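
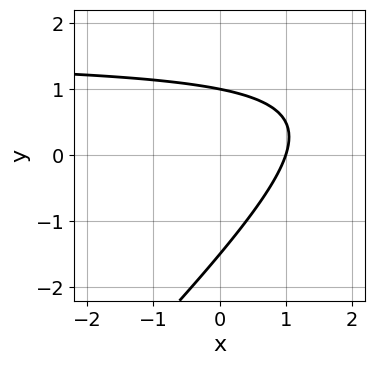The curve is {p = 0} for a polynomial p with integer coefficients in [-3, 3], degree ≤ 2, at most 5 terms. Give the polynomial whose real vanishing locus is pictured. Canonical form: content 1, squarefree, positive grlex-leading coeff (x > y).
(a) deg p = 2. The shape is more complex than any degree-1 curve.
(b) From the visible intercepts: it crosses the y-axis at the gridline y = 1; it meets the x-axis at x = 1 (among the integer gridlines).
(c) Assembling these constraints gives the stated polynomial.

2*x*y - 2*y^2 - 3*x - y + 3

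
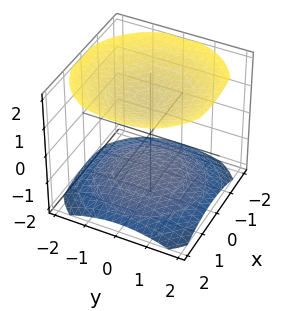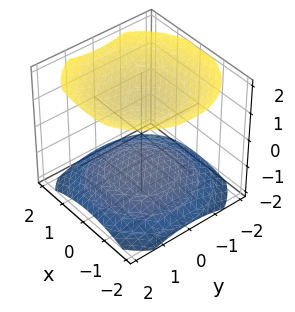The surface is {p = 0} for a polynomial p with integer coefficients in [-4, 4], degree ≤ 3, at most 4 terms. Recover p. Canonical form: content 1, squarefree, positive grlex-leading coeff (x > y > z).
I count 2 distinct pieces. Treating them together as one polynomial.
The degree is 2 — two separate bowl-shaped sheets opening away from each other; a quadric.
Symmetries: the z ↦ −z reflection is a symmetry, so z appears only in even powers; every cross-section ⟂ z is a circle, so x, y appear only via x² + y².
From the axis intercepts and sections: no y-intercept at any integer in the box; no x-intercept at any integer in the box.
Fitting integer coefficients to these (and the overall shape) gives p.

x^2 + y^2 - 2*z^2 + 3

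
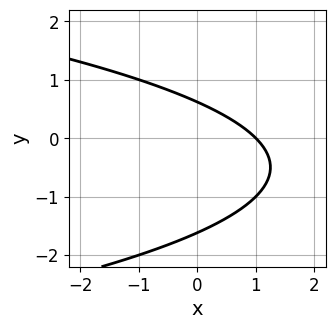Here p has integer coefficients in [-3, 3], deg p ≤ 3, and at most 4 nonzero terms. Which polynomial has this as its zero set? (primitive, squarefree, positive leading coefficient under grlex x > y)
y^2 + x + y - 1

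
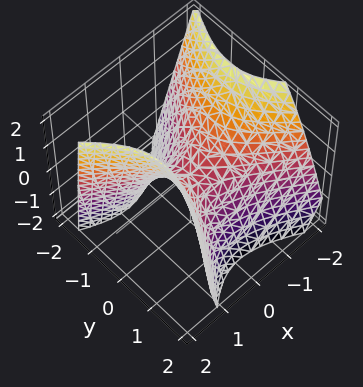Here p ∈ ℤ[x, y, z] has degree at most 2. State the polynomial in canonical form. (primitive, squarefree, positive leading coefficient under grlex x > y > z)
(a) Degree: the shape is more complex than any degree-1 surface, so deg p = 2.
(b) Reading off the gridlines: it crosses the x-axis at the gridline x = 0; one z-axis crossing is at z = 0; it crosses the y-axis at the gridline y = 0.
(c) Matching integer coefficients to the picture gives p.

3*x^2 + 2*x*y + x*z - 3*y^2 - 3*z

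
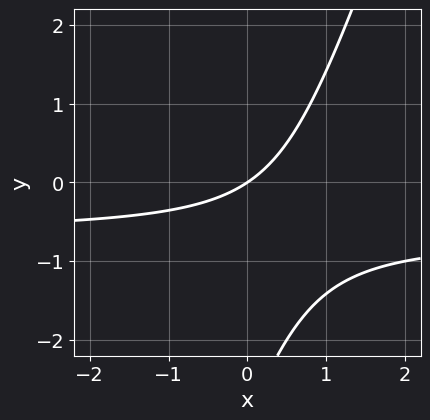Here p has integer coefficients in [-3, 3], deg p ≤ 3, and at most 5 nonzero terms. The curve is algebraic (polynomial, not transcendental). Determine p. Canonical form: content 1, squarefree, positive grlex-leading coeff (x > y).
3*x*y - y^2 + 2*x - 3*y

1. Degree: the shape is more complex than any degree-1 curve, so deg p = 2.
2. From the visible intercepts: one y-axis crossing is at y = 0; one x-axis crossing is at x = 0.
3. Putting this together gives p.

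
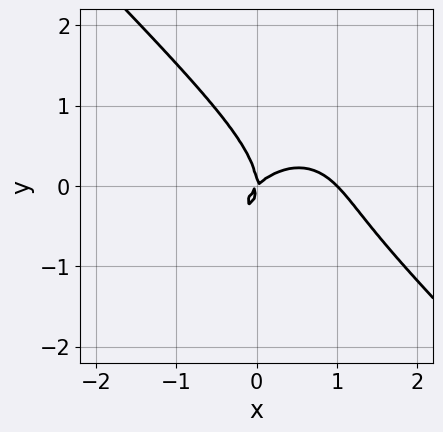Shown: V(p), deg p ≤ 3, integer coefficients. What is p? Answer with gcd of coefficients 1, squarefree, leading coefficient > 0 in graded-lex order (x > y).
(a) The degree is 3 — the shape is more complex than any degree-2 curve.
(b) Checking where it meets the axes: the x-axis gridline crossings are at x ∈ {0, 1}; it meets the y-axis at y = 0 (among the integer gridlines).
(c) Matching integer coefficients to the picture gives p.

x^3 + y^3 - x^2 + x*y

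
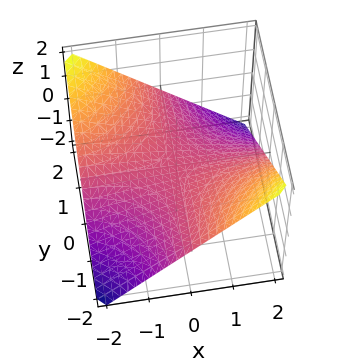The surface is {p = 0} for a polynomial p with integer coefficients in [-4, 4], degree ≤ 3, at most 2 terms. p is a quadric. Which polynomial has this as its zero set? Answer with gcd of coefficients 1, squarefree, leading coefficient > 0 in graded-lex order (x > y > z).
x*y + 2*z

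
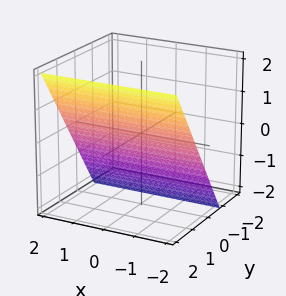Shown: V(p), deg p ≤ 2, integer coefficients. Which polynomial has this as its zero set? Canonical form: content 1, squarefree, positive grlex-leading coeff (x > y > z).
1. Degree: every cross-section is a straight line — this is a plane, so deg p = 1.
2. Reading off the gridlines: the surface avoids every integer x-axis point in the box; one z-axis crossing is at z = -1.
3. Assembling these constraints gives the stated polynomial.

3*y - 2*z - 2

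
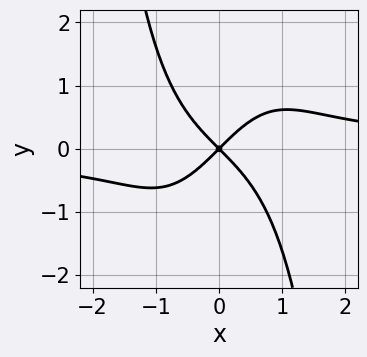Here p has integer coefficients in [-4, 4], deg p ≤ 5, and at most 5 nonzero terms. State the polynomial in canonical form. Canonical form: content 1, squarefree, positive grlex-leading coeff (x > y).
x^3*y - x^2 + y^2

(a) The degree is 4 — the shape is more complex than any degree-3 curve.
(b) Reading off the gridlines: it meets the y-axis at y = 0 (among the integer gridlines); it crosses the x-axis at the gridline x = 0.
(c) Matching integer coefficients to the picture gives p.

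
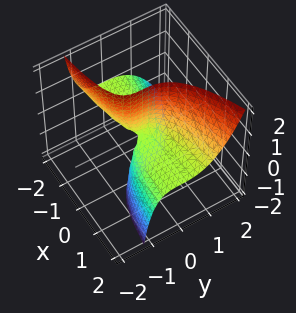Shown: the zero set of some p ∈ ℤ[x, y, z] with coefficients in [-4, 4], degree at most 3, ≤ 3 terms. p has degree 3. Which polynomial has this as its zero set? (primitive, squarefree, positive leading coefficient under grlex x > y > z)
1. The degree is 3 — a generic line meets the surface in up to 3 points.
2. Checking where it meets the axes: it crosses the y-axis at the gridline y = 0; the visible z-axis segment lies entirely on the surface; the visible x-axis segment lies entirely on the surface.
3. Solving for integer coefficients yields p as stated.

x*y*z - 2*y^3 + 2*x*z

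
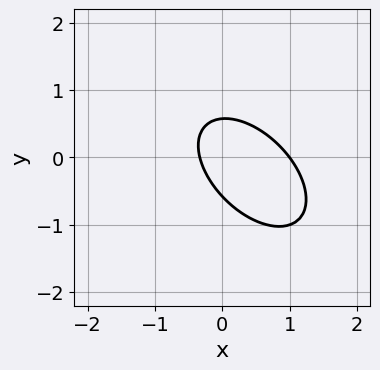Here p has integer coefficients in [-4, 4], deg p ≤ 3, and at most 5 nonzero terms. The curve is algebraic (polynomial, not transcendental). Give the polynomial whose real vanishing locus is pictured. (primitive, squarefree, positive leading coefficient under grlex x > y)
First, degree: no degree-1 curve has this shape, so deg p = 2.
Then, observable constraints: it crosses the x-axis at the gridline x = 1.
Finally, matching integer coefficients to the picture gives p.

3*x^2 + 3*x*y + 3*y^2 - 2*x - 1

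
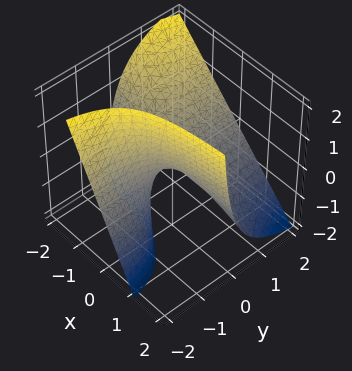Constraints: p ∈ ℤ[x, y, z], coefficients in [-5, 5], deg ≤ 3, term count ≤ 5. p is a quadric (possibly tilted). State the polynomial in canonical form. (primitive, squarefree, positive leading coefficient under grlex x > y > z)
First, deg p = 2. The shape is more complex than any degree-1 surface.
Next, checking where it meets the axes: the visible x-axis segment lies entirely on the surface; the visible y-axis segment lies entirely on the surface; it meets the z-axis at z = 0 (among the integer gridlines).
Finally, fitting integer coefficients to these (and the overall shape) gives p.

4*x*y + 3*y*z + 2*z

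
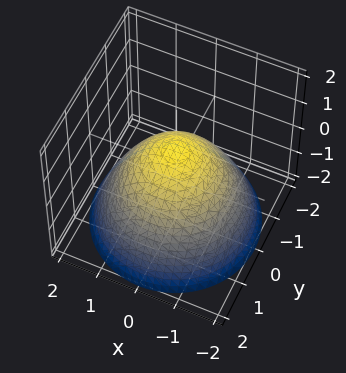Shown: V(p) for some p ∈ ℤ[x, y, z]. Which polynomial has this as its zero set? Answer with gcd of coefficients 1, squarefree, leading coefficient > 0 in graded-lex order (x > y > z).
First, the degree is 2 — a generic line meets the surface in up to 2 points.
Then, by symmetry, every cross-section ⟂ z is a circle, so x, y appear only via x² + y².
Then, checking where it meets the axes: among the integer gridlines, it crosses the x-axis at x ∈ {-1, 1}; a circular section at z = 0 has radius exactly 1; the y-axis gridline crossings are at y ∈ {-1, 1}.
Finally, solving for integer coefficients yields p as stated.

2*x^2 + 2*y^2 + 3*z - 2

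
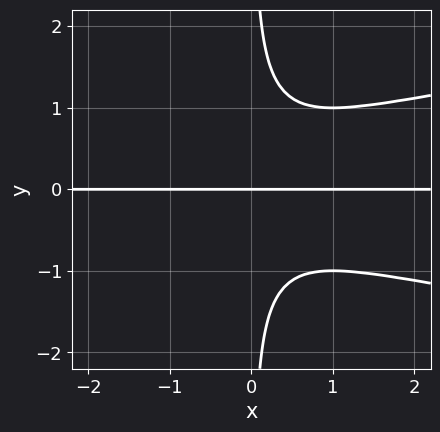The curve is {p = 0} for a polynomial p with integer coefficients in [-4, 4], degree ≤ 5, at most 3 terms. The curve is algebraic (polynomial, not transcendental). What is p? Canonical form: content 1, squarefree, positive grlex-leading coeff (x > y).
2*x*y^3 - x^2*y - y

deg p = 4. The shape is more complex than any degree-3 curve.
From the axis intercepts and sections: every point of the x-axis in the box is on the curve; it meets the y-axis at y = 0 (among the integer gridlines).
These observations pin down the coefficients.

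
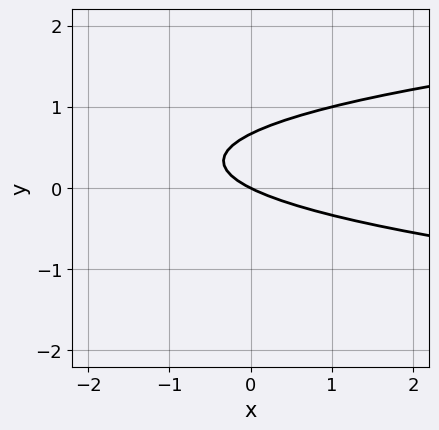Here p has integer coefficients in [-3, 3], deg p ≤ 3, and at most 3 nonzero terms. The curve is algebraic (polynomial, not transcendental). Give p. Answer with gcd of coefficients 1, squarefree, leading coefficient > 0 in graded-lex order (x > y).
1. Degree: a generic line meets the curve in up to 2 points, so deg p = 2.
2. Against the integer gridlines: it meets the x-axis at x = 0 (among the integer gridlines); it crosses the y-axis at the gridline y = 0.
3. Solving for integer coefficients yields p as stated.

3*y^2 - x - 2*y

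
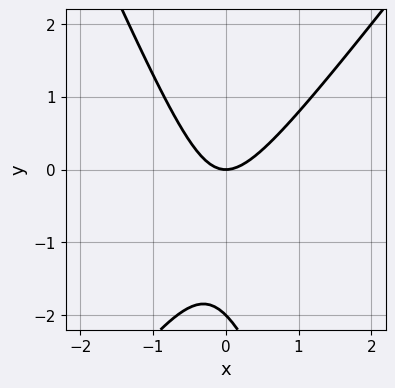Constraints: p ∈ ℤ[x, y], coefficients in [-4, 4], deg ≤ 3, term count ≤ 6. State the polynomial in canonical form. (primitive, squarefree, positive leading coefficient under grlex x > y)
1. Degree: a generic line meets the curve in up to 2 points, so deg p = 2.
2. Checking where it meets the axes: one x-axis crossing is at x = 0; among the integer gridlines, it crosses the y-axis at y ∈ {-2, 0}.
3. Matching integer coefficients to the picture gives p.

3*x^2 - x*y - y^2 - 2*y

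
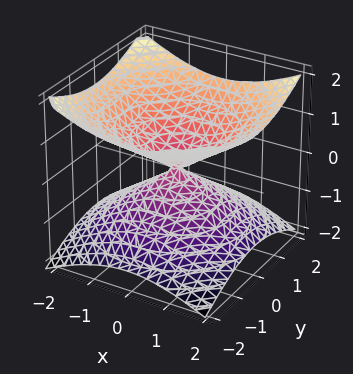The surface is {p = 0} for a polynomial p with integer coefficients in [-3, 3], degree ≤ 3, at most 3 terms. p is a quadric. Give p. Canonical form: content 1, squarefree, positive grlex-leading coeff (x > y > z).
First, degree: a double cone through the origin; a quadric, so deg p = 2.
Next, by symmetry, every cross-section ⟂ z is a circle, so x, y appear only via x² + y²; mirror symmetry z ↦ −z ⇒ only even powers of z.
Then, observable constraints: it crosses the y-axis at the gridline y = 0; it crosses the x-axis at the gridline x = 0.
Finally, these observations pin down the coefficients.

x^2 + y^2 - 2*z^2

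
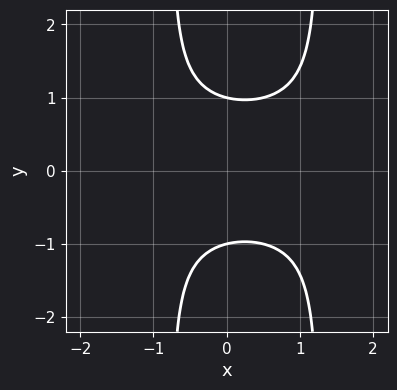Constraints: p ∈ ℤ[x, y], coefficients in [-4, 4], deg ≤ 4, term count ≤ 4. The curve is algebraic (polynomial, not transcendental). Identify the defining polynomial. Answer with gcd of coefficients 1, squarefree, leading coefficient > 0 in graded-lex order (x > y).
2*x^2*y^2 - x*y^2 - 2*y^2 + 2

First, deg p = 4. No degree-3 curve has this shape.
Then, symmetries: it's symmetric under y → −y, forcing even powers of y.
Then, observable constraints: among the integer gridlines, it crosses the y-axis at y ∈ {-1, 1}; no x-intercept at any integer in the box.
Finally, putting this together gives p.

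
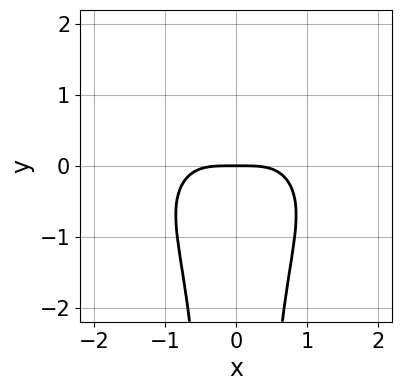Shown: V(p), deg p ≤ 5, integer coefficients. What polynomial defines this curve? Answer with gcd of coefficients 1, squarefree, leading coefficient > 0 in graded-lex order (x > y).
2*x^4 + 3*x^2*y^2 + 3*y

First, degree: no degree-3 curve has this shape, so deg p = 4.
Then, symmetries: the x ↦ −x reflection is a symmetry, so x appears only in even powers.
Next, checking where it meets the axes: it crosses the x-axis at the gridline x = 0; it meets the y-axis at y = 0 (among the integer gridlines).
Finally, together with the visible shape, these determine p as stated.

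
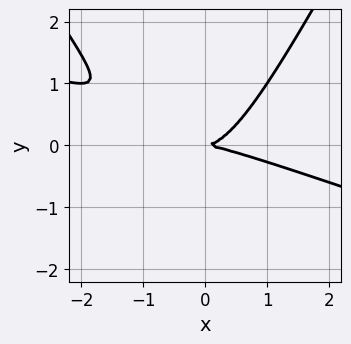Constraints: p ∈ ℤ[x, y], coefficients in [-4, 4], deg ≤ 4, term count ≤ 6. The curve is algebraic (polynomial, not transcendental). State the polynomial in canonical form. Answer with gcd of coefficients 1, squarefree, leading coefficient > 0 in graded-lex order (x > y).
(a) The degree is 3 — a generic line meets the curve in up to 3 points.
(b) From the visible intercepts: it meets the y-axis at y = 0 (among the integer gridlines); one x-axis crossing is at x = 0.
(c) Together with the visible shape, these determine p as stated.

x^3 + 3*x^2*y - y^3 - 3*y^2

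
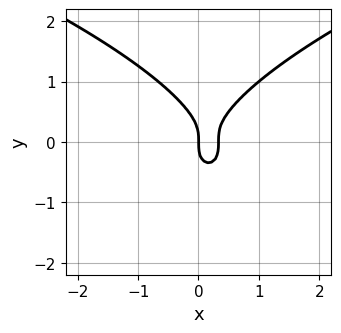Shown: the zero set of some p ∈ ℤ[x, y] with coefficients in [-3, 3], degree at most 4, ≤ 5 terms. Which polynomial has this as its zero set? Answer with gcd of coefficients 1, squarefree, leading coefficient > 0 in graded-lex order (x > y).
2*y^3 - 3*x^2 + x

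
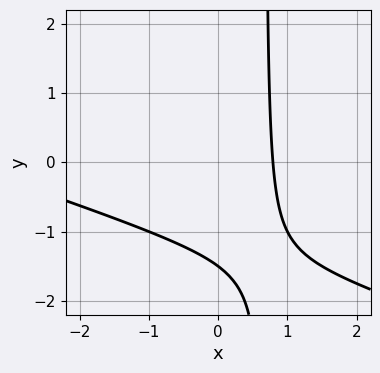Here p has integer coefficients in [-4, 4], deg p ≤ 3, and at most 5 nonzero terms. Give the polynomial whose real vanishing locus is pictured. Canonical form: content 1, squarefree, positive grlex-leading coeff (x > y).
x^2 + 3*x*y + 3*x - 2*y - 3

1. Degree: the shape is more complex than any degree-1 curve, so deg p = 2.
2. The integer polynomial consistent with all of this is the stated p.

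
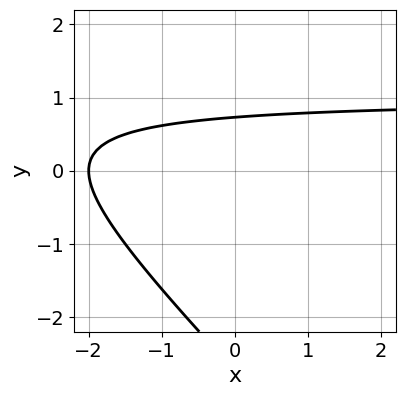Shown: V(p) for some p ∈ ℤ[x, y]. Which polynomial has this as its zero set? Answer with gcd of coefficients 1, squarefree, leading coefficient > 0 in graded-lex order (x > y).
1. Degree: a generic line meets the curve in up to 2 points, so deg p = 2.
2. Against the integer gridlines: one x-axis crossing is at x = -2.
3. Matching integer coefficients to the picture gives p.

x*y + y^2 - x + 2*y - 2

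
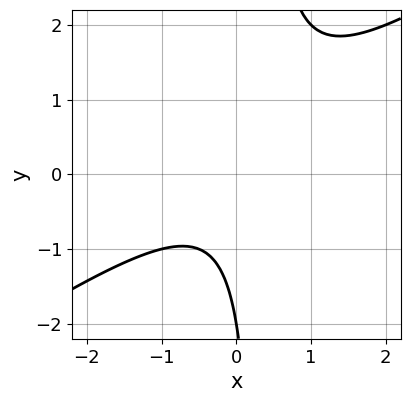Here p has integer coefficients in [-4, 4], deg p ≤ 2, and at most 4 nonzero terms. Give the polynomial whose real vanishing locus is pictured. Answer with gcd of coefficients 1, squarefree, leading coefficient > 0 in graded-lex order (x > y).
Degree: the shape is more complex than any degree-1 curve, so deg p = 2.
From the visible intercepts: it crosses the y-axis at the gridline y = -2; the curve avoids every integer x-axis point in the box.
Solving for integer coefficients yields p as stated.

2*x^2 - 3*x*y + y + 2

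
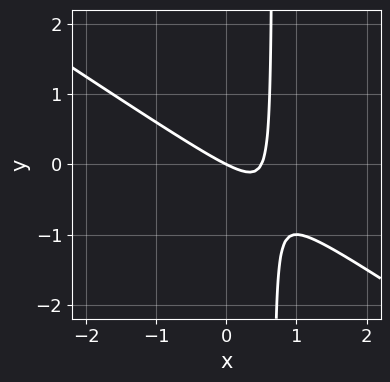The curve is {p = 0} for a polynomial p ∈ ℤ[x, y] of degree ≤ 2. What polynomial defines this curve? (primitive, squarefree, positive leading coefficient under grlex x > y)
2*x^2 + 3*x*y - x - 2*y

1. Degree: a generic line meets the curve in up to 2 points, so deg p = 2.
2. Checking where it meets the axes: it meets the x-axis at x = 0 (among the integer gridlines); one y-axis crossing is at y = 0.
3. Solving for integer coefficients yields p as stated.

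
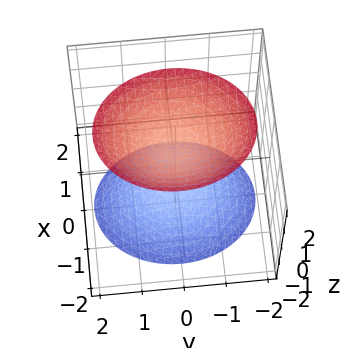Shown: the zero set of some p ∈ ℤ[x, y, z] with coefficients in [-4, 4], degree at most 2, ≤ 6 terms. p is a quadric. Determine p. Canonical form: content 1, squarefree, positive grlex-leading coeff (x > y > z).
First, there are 2 components. Treating them together as one polynomial.
Next, deg p = 2. Two sheets facing apart; a quadric.
Next, symmetries: mirror symmetry y ↦ −y ⇒ only even powers of y; mirror symmetry z ↦ −z ⇒ only even powers of z; the x ↦ −x reflection is a symmetry, so x appears only in even powers.
Next, from the visible intercepts: it misses every integer gridline on the x-axis; the z-axis gridline crossings are at z ∈ {-1, 1}; the surface avoids every integer y-axis point in the box.
Finally, solving for integer coefficients yields p as stated.

3*x^2 + 2*y^2 - 2*z^2 + 2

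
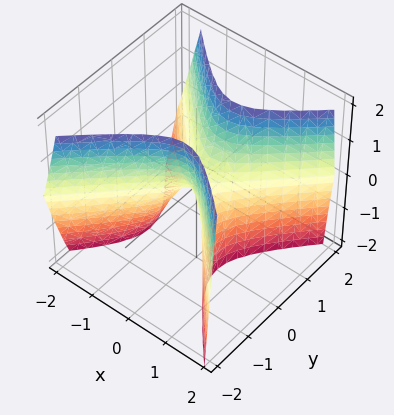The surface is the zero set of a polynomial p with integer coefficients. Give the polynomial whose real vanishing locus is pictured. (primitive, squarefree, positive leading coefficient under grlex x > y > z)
3*x^2 - x*z - 3*y^2 + z

First, the degree is 2 — the shape is more complex than any degree-1 surface.
Then, reading off the gridlines: one y-axis crossing is at y = 0; it crosses the z-axis at the gridline z = 0; it meets the x-axis at x = 0 (among the integer gridlines).
Finally, the integer polynomial consistent with all of this is the stated p.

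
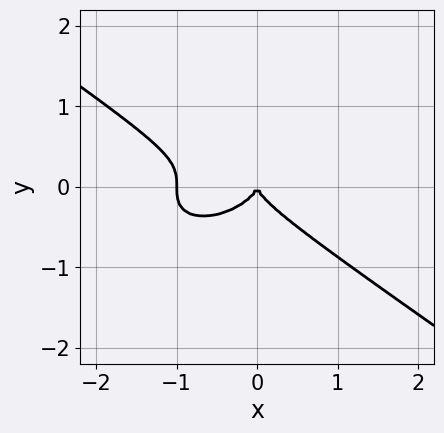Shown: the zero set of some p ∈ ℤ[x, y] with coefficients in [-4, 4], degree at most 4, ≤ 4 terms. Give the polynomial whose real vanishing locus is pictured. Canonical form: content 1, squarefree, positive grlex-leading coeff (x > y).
First, degree: the shape is more complex than any degree-2 curve, so deg p = 3.
Next, checking where it meets the axes: among the integer gridlines, it crosses the x-axis at x ∈ {-1, 0}; it meets the y-axis at y = 0 (among the integer gridlines).
Finally, putting this together gives p.

x^3 + 3*y^3 + x^2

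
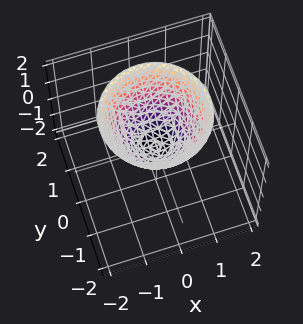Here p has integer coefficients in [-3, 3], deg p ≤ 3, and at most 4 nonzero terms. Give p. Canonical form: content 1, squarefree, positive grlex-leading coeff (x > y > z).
x^2 + y^2 - z

First, the degree is 2 — a paraboloid; a quadric.
Next, symmetries: rotational symmetry about the z-axis ⇒ p depends on x, y only through x² + y².
Then, reading off the gridlines: it crosses the x-axis at the gridline x = 0; a circular section at z = 1 has radius exactly 1; it meets the z-axis at z = 0 (among the integer gridlines).
Finally, together with the visible shape, these determine p as stated.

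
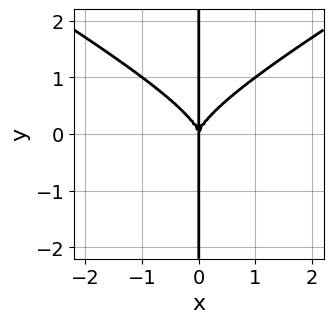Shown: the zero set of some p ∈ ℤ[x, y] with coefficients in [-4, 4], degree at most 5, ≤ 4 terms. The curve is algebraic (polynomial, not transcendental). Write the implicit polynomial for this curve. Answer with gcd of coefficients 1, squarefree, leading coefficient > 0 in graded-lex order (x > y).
1. Degree: a generic line meets the curve in up to 4 points, so deg p = 4.
2. Against the integer gridlines: it crosses the x-axis at the gridline x = 0; the visible y-axis segment lies entirely on the curve.
3. Putting this together gives p.

x^3*y - 3*x*y^3 + 2*x^3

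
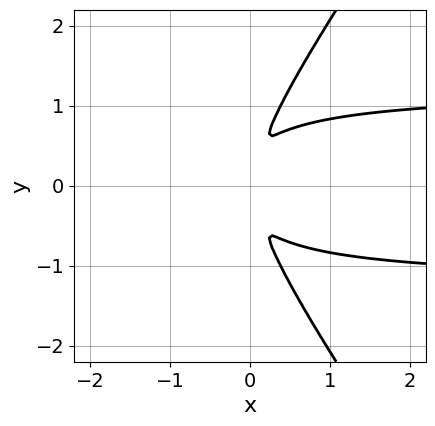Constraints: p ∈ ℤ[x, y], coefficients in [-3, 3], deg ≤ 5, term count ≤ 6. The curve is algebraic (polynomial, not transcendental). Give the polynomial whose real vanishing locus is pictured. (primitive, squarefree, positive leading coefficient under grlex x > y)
First, the degree is 4 — no degree-3 curve has this shape.
Next, symmetries: the y ↦ −y reflection is a symmetry, so y appears only in even powers.
Finally, matching integer coefficients to the picture gives p.

2*x^2*y^2 - y^4 + 3*x*y^2 - 3*x^2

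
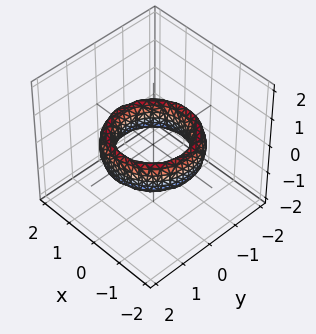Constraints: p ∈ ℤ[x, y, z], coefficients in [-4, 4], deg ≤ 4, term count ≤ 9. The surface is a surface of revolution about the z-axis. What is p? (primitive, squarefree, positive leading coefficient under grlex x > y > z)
1. deg p = 4.
2. Symmetry: the surface is invariant under rotation about z: p = q(x² + y², z).
3. Against the integer gridlines: a circular section at z = 0 has radius exactly 1; among the integer gridlines, it crosses the y-axis at y ∈ {-1, 1}; no z-intercept at any integer in the box.
4. Fitting integer coefficients to these (and the overall shape) gives p.

x^4 + 2*x^2*y^2 + y^4 - 3*x^2 - 3*y^2 + z^2 + 2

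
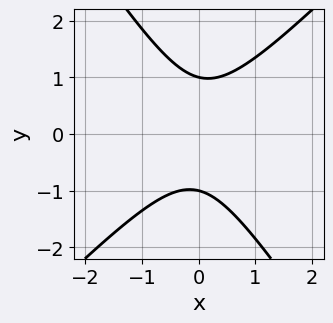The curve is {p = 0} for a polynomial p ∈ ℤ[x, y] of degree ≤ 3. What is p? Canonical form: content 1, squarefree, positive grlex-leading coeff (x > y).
deg p = 2. No degree-1 curve has this shape.
Checking where it meets the axes: it misses every integer gridline on the x-axis; among the integer gridlines, it crosses the y-axis at y ∈ {-1, 1}.
Solving for integer coefficients yields p as stated.

3*x^2 - x*y - 2*y^2 + 2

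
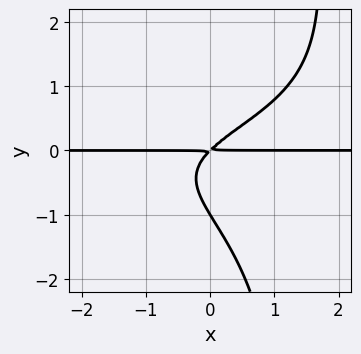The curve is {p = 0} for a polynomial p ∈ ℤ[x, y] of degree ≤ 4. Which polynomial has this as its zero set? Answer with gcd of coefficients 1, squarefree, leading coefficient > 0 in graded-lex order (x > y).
2*x*y^3 - 3*y^3 + 3*x*y - 3*y^2

(a) deg p = 4. No degree-3 curve has this shape.
(b) From the visible intercepts: one y-axis crossing is at y = -1; the visible x-axis segment lies entirely on the curve.
(c) These observations pin down the coefficients.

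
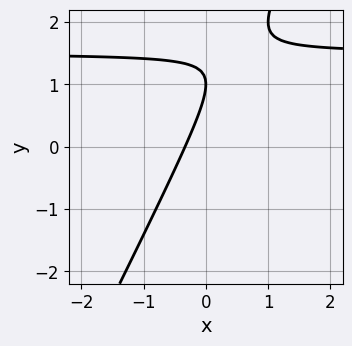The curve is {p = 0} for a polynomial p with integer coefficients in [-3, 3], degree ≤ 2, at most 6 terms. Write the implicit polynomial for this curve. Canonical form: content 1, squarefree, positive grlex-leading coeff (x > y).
(a) Degree: the shape is more complex than any degree-1 curve, so deg p = 2.
(b) Observable constraints: it crosses the y-axis at the gridline y = 1.
(c) Together with the visible shape, these determine p as stated.

2*x*y - y^2 - 3*x + 2*y - 1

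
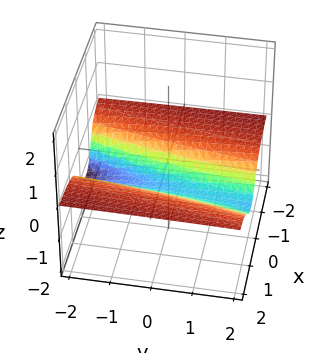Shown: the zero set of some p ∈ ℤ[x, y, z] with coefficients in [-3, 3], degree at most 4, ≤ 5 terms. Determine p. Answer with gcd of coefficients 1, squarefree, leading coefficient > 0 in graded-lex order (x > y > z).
deg p = 3. A generic line meets the surface in up to 3 points.
Observable constraints: one z-axis crossing is at z = -1; no x-intercept at any integer in the box; the surface avoids every integer y-axis point in the box.
Together with the visible shape, these determine p as stated.

3*x^2*z - x*y*z - x*z^2 + z^3 + 1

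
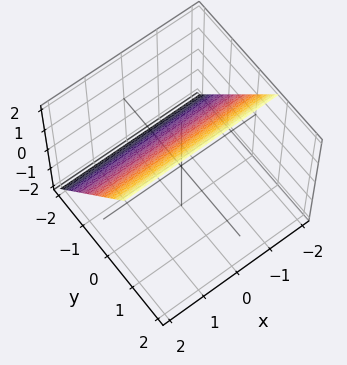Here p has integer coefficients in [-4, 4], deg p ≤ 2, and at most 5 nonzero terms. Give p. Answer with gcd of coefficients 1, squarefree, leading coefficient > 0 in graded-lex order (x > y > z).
3*y - 2*z + 2

deg p = 1. Every cross-section is a straight line — this is a plane.
From the visible intercepts: it meets the z-axis at z = 1 (among the integer gridlines); the surface avoids every integer x-axis point in the box.
The integer polynomial consistent with all of this is the stated p.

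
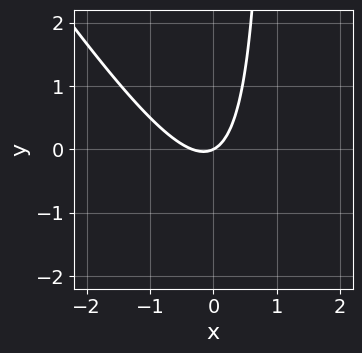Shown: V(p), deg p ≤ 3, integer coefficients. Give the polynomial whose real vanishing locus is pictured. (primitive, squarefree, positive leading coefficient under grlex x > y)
3*x^2 + 2*x*y + x - 2*y

(a) The degree is 2 — a generic line meets the curve in up to 2 points.
(b) Against the integer gridlines: it crosses the x-axis at the gridline x = 0; one y-axis crossing is at y = 0.
(c) The integer polynomial consistent with all of this is the stated p.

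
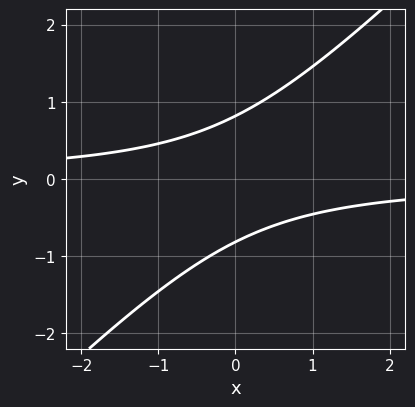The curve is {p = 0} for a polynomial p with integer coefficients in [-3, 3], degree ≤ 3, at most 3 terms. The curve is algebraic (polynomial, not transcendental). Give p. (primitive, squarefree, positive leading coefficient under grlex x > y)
3*x*y - 3*y^2 + 2

The degree is 2 — a generic line meets the curve in up to 2 points.
Checking where it meets the axes: no x-intercept at any integer in the box.
The integer polynomial consistent with all of this is the stated p.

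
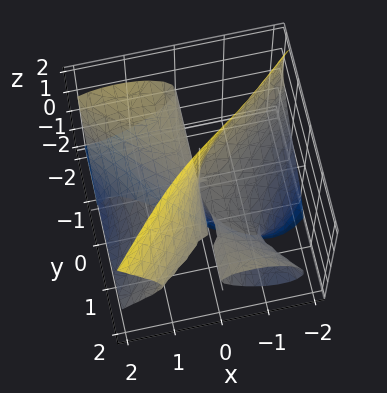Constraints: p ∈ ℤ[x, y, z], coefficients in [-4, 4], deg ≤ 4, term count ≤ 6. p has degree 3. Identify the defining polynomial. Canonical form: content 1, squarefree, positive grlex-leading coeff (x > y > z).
x^3 - x*y^2 - 2*y*z^2 + x*y + 3*x*z

(a) The degree is 3 — no degree-2 surface has this shape.
(b) Observable constraints: the visible z-axis segment lies entirely on the surface; every point of the y-axis in the box is on the surface; it meets the x-axis at x = 0 (among the integer gridlines).
(c) Together with the visible shape, these determine p as stated.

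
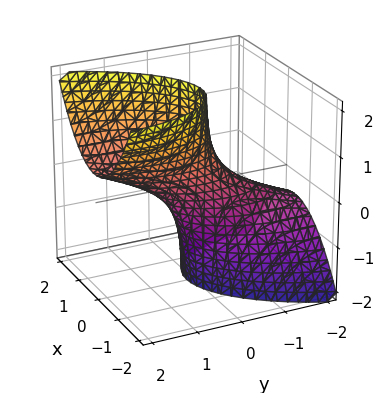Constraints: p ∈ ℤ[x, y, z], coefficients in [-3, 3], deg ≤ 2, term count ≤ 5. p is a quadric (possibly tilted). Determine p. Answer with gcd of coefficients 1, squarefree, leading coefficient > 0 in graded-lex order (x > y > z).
3*x^2 - x*y + y^2 - 3*y*z - 1

First, the degree is 2 — the shape is more complex than any degree-1 surface.
Then, reading off the gridlines: the y-axis gridline crossings are at y ∈ {-1, 1}; the surface avoids every integer z-axis point in the box.
Finally, solving for integer coefficients yields p as stated.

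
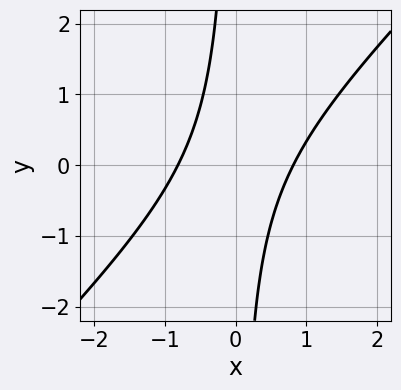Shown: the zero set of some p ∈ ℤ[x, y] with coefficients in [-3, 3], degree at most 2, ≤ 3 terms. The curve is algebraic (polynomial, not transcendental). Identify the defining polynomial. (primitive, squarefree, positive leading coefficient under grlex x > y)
3*x^2 - 3*x*y - 2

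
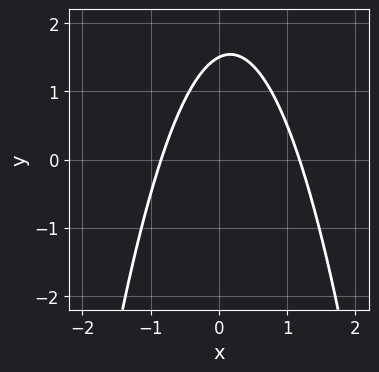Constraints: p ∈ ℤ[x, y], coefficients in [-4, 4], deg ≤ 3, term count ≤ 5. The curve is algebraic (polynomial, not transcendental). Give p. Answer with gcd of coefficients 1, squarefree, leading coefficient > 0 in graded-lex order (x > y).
3*x^2 - x + 2*y - 3

deg p = 2. No degree-1 curve has this shape.
Putting this together gives p.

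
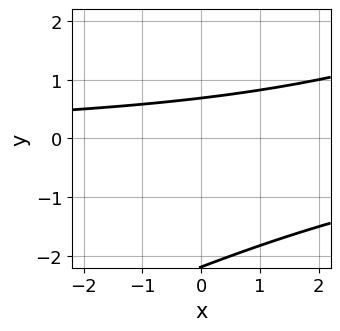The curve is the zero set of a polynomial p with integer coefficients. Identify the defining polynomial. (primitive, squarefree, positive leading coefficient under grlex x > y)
x*y - 2*y^2 - 3*y + 3

First, degree: a generic line meets the curve in up to 2 points, so deg p = 2.
Then, from the visible intercepts: no x-intercept at any integer in the box.
Finally, together with the visible shape, these determine p as stated.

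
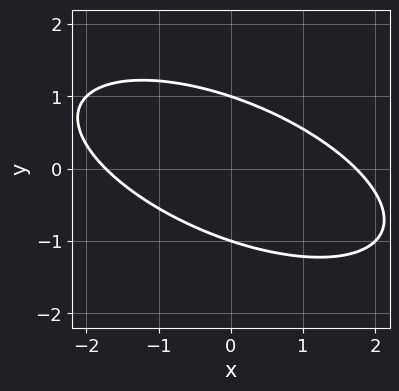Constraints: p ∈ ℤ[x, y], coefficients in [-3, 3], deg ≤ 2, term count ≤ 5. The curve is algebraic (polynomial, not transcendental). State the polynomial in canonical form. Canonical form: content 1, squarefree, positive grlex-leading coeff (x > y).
Degree: the shape is more complex than any degree-1 curve, so deg p = 2.
From the axis intercepts and sections: among the integer gridlines, it crosses the y-axis at y ∈ {-1, 1}.
These observations pin down the coefficients.

x^2 + 2*x*y + 3*y^2 - 3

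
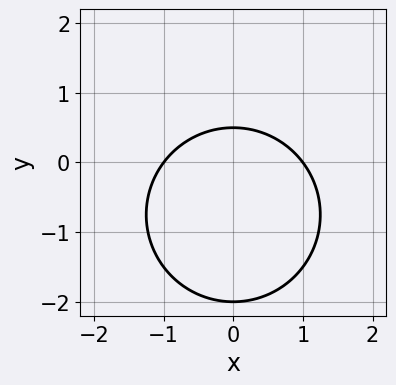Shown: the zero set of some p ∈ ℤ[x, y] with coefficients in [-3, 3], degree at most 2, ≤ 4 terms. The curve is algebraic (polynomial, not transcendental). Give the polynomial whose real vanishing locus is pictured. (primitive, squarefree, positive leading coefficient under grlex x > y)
2*x^2 + 2*y^2 + 3*y - 2

First, the degree is 2 — a generic line meets the curve in up to 2 points.
Next, symmetries: mirror symmetry x ↦ −x ⇒ only even powers of x.
Then, from the axis intercepts and sections: the x-axis gridline crossings are at x ∈ {-1, 1}; it meets the y-axis at y = -2 (among the integer gridlines).
Finally, fitting integer coefficients to these (and the overall shape) gives p.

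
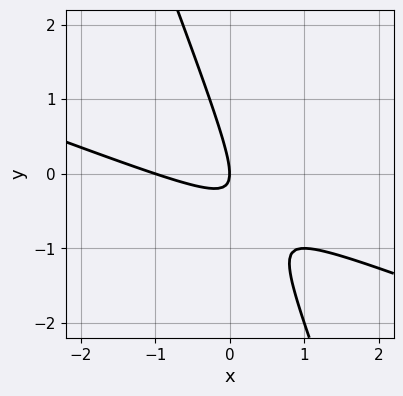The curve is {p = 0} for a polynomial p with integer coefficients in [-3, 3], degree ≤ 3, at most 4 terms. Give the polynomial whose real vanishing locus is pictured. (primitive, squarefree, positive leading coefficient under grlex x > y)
x^2 + 3*x*y + y^2 + x

1. The degree is 2 — a generic line meets the curve in up to 2 points.
2. Observable constraints: one y-axis crossing is at y = 0; among the integer gridlines, it crosses the x-axis at x ∈ {-1, 0}.
3. Putting this together gives p.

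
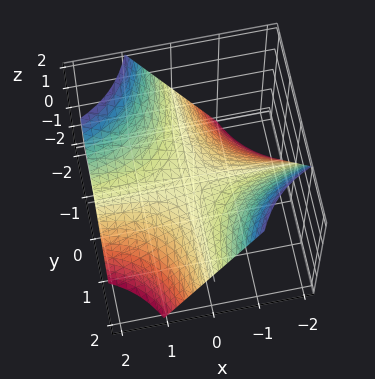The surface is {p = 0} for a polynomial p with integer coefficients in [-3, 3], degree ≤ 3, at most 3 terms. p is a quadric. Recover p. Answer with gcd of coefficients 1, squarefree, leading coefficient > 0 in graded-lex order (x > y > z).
x*y + z

The degree is 2 — a saddle surface; a quadric.
Checking where it meets the axes: the visible y-axis segment lies entirely on the surface; the visible x-axis segment lies entirely on the surface; one z-axis crossing is at z = 0.
Fitting integer coefficients to these (and the overall shape) gives p.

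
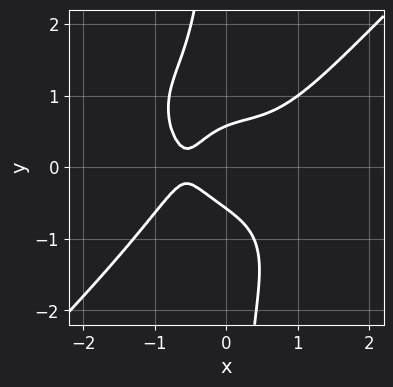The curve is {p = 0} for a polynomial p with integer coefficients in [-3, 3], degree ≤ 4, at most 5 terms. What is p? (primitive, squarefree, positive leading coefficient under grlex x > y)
3*x^4 - 3*x*y^3 - 3*y^2 + 2*x + 1

First, deg p = 4. The shape is more complex than any degree-3 curve.
Then, checking where it meets the axes: no x-intercept at any integer in the box.
Finally, fitting integer coefficients to these (and the overall shape) gives p.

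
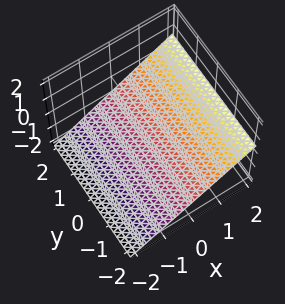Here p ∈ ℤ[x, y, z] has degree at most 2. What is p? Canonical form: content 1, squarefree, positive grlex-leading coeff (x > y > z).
First, deg p = 1. The surface is flat (a plane).
Next, from the visible intercepts: the surface avoids every integer y-axis point in the box; one x-axis crossing is at x = 1.
Finally, putting this together gives p.

2*x - 3*z - 2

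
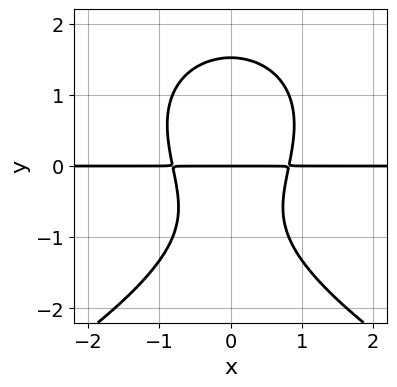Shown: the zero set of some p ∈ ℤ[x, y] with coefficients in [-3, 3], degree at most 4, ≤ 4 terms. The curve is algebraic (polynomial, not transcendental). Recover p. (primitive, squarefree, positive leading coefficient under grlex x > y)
y^4 + 3*x^2*y - y^2 - 2*y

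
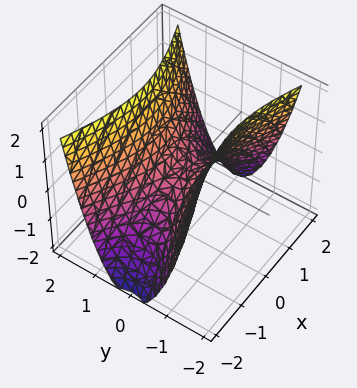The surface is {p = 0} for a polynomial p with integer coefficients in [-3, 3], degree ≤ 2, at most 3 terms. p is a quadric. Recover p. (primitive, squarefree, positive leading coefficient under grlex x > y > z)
x^2 - 3*y^2 + 2*z

1. deg p = 2. A hyperbolic paraboloid; a quadric.
2. Symmetries: the x ↦ −x reflection is a symmetry, so x appears only in even powers; mirror symmetry y ↦ −y ⇒ only even powers of y.
3. From the axis intercepts and sections: one x-axis crossing is at x = 0; it meets the z-axis at z = 0 (among the integer gridlines).
4. Matching integer coefficients to the picture gives p.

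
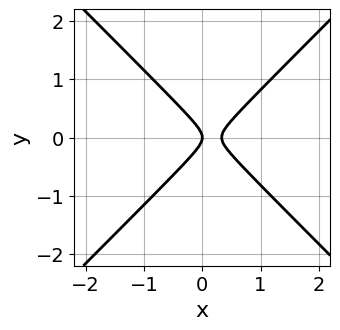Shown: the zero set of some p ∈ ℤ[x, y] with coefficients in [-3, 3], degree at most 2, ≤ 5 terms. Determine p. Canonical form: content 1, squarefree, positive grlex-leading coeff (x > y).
1. Degree: the shape is more complex than any degree-1 curve, so deg p = 2.
2. Symmetries: it's symmetric under y → −y, forcing even powers of y.
3. Reading off the gridlines: it meets the x-axis at x = 0 (among the integer gridlines); one y-axis crossing is at y = 0.
4. Matching integer coefficients to the picture gives p.

3*x^2 - 3*y^2 - x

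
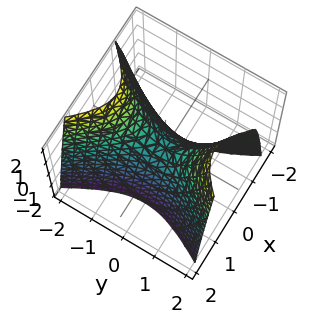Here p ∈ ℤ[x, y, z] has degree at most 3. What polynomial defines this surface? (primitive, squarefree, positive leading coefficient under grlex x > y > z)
1. deg p = 2.
2. Symmetries: the x ↦ −x reflection is a symmetry, so x appears only in even powers; it's symmetric under y → −y, forcing even powers of y.
3. Against the integer gridlines: it crosses the x-axis at the gridline x = 0; one z-axis crossing is at z = 0; it meets the y-axis at y = 0 (among the integer gridlines).
4. Putting this together gives p.

2*x^2 - y^2 + z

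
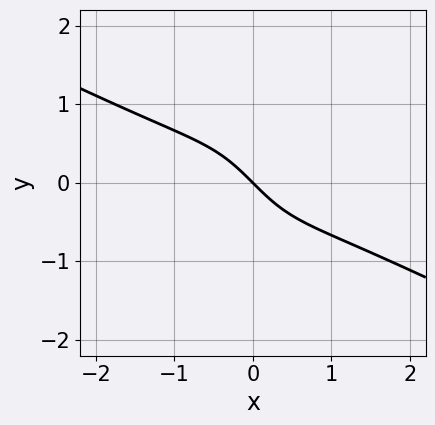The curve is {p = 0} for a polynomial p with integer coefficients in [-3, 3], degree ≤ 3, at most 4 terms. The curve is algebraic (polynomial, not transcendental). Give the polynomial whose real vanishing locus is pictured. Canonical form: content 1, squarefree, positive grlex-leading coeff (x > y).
x^3 + 2*x^2*y + x + y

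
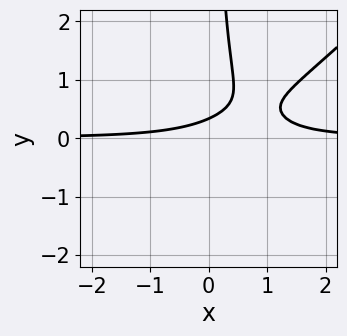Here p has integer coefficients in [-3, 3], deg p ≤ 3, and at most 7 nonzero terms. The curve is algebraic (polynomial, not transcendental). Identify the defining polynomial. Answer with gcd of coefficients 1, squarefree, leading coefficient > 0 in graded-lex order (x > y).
3*x^2*y - 3*x*y^2 - 3*x*y + 3*y - 1

The degree is 3 — no degree-2 curve has this shape.
From the visible intercepts: the curve avoids every integer x-axis point in the box.
Fitting integer coefficients to these (and the overall shape) gives p.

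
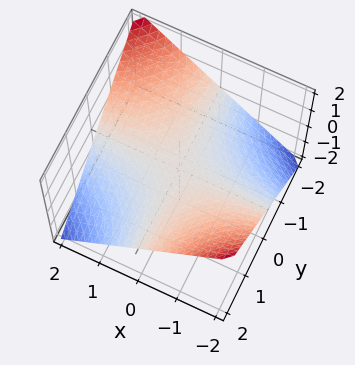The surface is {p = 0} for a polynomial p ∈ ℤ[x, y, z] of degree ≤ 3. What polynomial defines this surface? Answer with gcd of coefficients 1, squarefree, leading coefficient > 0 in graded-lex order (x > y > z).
deg p = 2. A hyperbolic paraboloid; a quadric.
Against the integer gridlines: it crosses the z-axis at the gridline z = 0; every point of the y-axis in the box is on the surface; every point of the x-axis in the box is on the surface.
Putting this together gives p.

x*y + 2*z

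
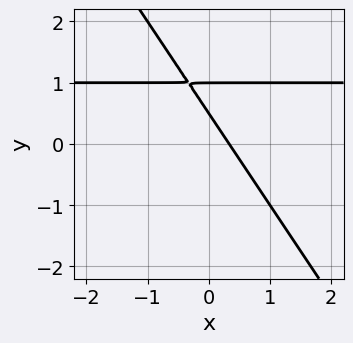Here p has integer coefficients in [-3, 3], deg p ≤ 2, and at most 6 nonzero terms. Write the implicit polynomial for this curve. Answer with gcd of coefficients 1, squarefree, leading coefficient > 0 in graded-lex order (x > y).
3*x*y + 2*y^2 - 3*x - 3*y + 1

The degree is 2 — a generic line meets the curve in up to 2 points.
Checking where it meets the axes: one y-axis crossing is at y = 1.
Assembling these constraints gives the stated polynomial.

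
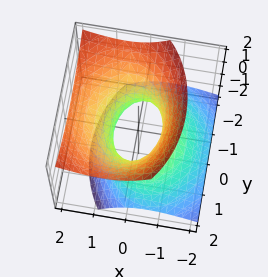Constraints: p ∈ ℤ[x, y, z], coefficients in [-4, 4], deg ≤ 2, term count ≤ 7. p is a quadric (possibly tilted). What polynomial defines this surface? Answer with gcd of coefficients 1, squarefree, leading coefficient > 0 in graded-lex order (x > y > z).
1. Degree: the shape is more complex than any degree-1 surface, so deg p = 2.
2. Against the integer gridlines: among the integer gridlines, it crosses the y-axis at y ∈ {-1, 1}; no z-intercept at any integer in the box.
3. Solving for integer coefficients yields p as stated.

3*x^2 - 3*x*z + 2*y^2 - 3*z^2 - 2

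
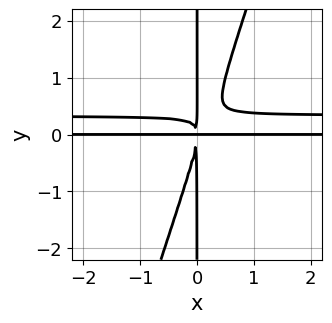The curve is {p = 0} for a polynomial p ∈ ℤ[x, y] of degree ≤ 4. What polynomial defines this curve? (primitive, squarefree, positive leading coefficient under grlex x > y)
1. deg p = 4.
2. From the axis intercepts and sections: every point of the y-axis in the box is on the curve; every point of the x-axis in the box is on the curve.
3. Assembling these constraints gives the stated polynomial.

3*x^2*y^2 - x*y^3 - x^2*y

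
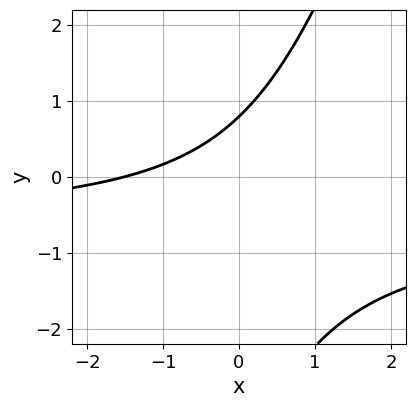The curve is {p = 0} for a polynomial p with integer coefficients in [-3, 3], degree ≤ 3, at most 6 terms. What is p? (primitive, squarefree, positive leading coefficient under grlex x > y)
3*x*y - y^2 + 2*x - 3*y + 3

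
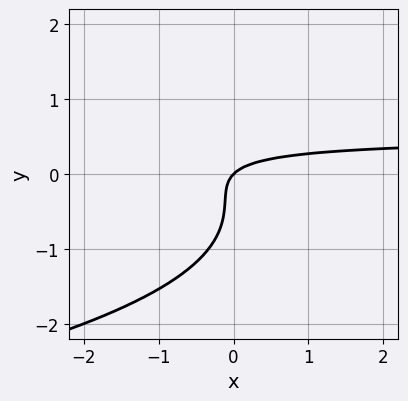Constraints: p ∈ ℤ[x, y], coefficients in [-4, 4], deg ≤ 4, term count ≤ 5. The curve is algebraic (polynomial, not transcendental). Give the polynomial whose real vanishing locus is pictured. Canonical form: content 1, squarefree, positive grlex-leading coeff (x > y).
2*y^3 + 2*x*y + 2*y^2 - x + y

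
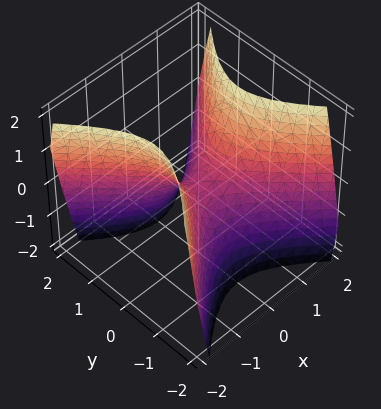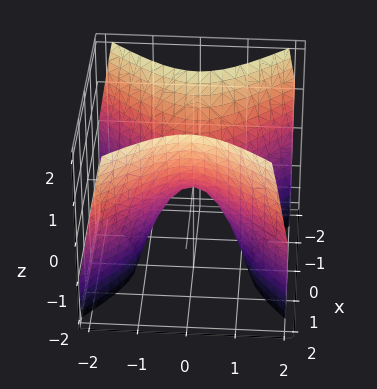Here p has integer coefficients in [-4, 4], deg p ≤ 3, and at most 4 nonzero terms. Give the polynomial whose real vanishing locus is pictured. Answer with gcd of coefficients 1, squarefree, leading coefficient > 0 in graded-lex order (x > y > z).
3*x^2 - 3*y^2 - 2*z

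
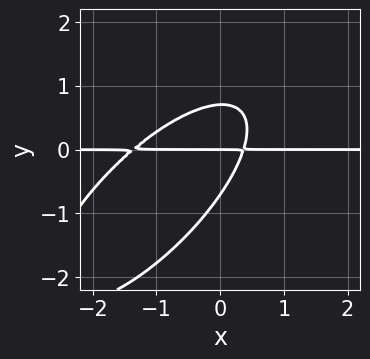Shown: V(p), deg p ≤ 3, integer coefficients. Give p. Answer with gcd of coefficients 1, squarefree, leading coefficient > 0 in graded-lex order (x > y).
2*x^2*y - 3*x*y^2 + 2*y^3 + 2*x*y - y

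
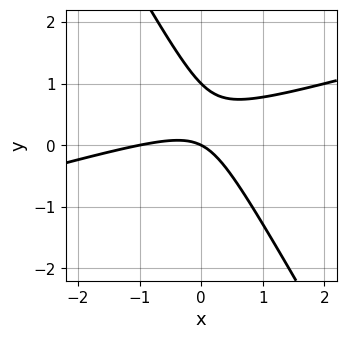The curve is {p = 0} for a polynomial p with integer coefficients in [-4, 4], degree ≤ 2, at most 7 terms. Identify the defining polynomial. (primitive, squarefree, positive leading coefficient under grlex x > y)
x^2 - 3*x*y - 2*y^2 + x + 2*y

Degree: the shape is more complex than any degree-1 curve, so deg p = 2.
Against the integer gridlines: among the integer gridlines, it crosses the x-axis at x ∈ {-1, 0}; among the integer gridlines, it crosses the y-axis at y ∈ {0, 1}.
Putting this together gives p.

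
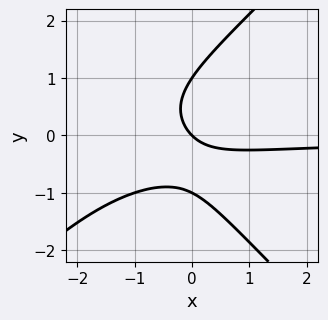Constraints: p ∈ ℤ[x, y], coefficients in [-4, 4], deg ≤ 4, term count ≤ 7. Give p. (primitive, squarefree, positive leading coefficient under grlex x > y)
First, deg p = 3. A generic line meets the curve in up to 3 points.
Next, checking where it meets the axes: among the integer gridlines, it crosses the y-axis at y ∈ {-1, 0, 1}; it crosses the x-axis at the gridline x = 0.
Finally, the integer polynomial consistent with all of this is the stated p.

x^2*y - y^3 + 2*x*y + x + y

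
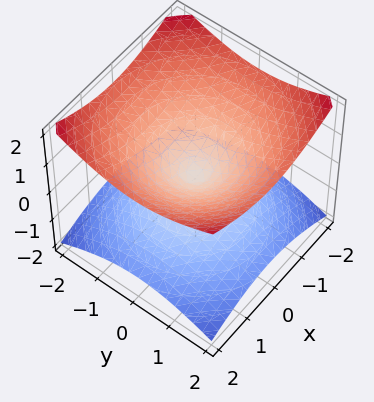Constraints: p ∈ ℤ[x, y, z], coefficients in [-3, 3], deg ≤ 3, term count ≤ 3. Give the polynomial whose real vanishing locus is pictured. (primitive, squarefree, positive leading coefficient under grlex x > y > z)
x^2 + y^2 - 2*z^2

(a) The degree is 2 — two nappes meeting at a single point; a quadric.
(b) Symmetry: the z-axis is an axis of rotation, so x and y enter only as x² + y²; mirror symmetry z ↦ −z ⇒ only even powers of z.
(c) Checking where it meets the axes: a circular section at z = 1 has radius between 1 and 2; it crosses the y-axis at the gridline y = 0; one z-axis crossing is at z = 0; one x-axis crossing is at x = 0.
(d) These observations pin down the coefficients.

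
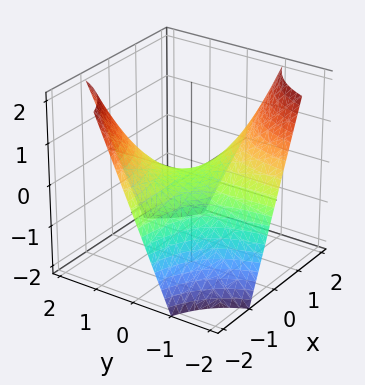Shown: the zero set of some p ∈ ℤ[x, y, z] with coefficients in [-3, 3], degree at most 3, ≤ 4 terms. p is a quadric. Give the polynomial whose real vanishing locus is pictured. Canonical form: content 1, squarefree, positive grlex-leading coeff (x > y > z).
x*y + z

deg p = 2.
From the visible intercepts: every point of the x-axis in the box is on the surface; every point of the y-axis in the box is on the surface; it crosses the z-axis at the gridline z = 0.
These observations pin down the coefficients.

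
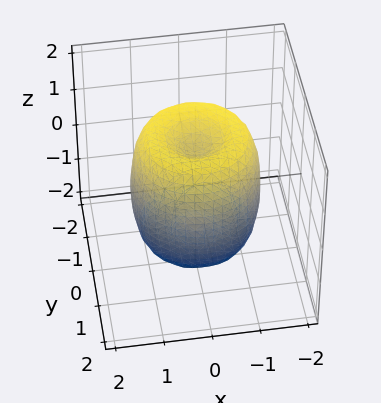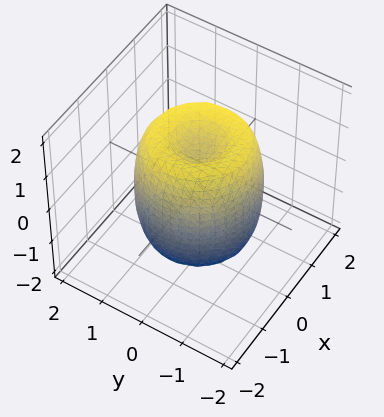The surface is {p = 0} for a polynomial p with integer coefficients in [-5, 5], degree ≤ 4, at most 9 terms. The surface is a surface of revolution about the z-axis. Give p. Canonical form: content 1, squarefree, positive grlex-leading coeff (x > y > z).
2*x^4 + 4*x^2*y^2 + 2*y^4 - 3*x^2 - 3*y^2 + z^2 - 1

Degree: a generic line meets the surface in up to 4 points, so deg p = 4.
Symmetries: rotational symmetry about the z-axis ⇒ p depends on x, y only through x² + y².
Reading off the gridlines: a circular section at z = 0 has radius between 1 and 2; the z-axis gridline crossings are at z ∈ {-1, 1}.
Fitting integer coefficients to these (and the overall shape) gives p.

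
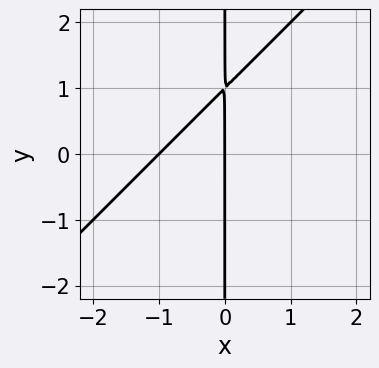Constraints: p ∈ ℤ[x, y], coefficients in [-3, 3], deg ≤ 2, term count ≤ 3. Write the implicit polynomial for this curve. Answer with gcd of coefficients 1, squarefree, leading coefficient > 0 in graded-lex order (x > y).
(a) deg p = 2.
(b) From the axis intercepts and sections: every point of the y-axis in the box is on the curve; among the integer gridlines, it crosses the x-axis at x ∈ {-1, 0}.
(c) Solving for integer coefficients yields p as stated.

x^2 - x*y + x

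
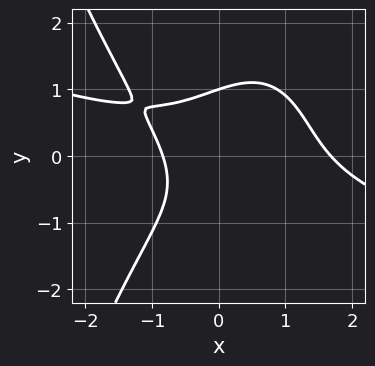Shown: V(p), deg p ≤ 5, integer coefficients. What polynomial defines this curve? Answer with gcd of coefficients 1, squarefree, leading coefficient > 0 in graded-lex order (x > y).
deg p = 4. A generic line meets the curve in up to 4 points.
Checking where it meets the axes: it meets the y-axis at y = 1 (among the integer gridlines).
Together with the visible shape, these determine p as stated.

x^4 + 3*x^3*y + 3*y^3 - 3*x - 3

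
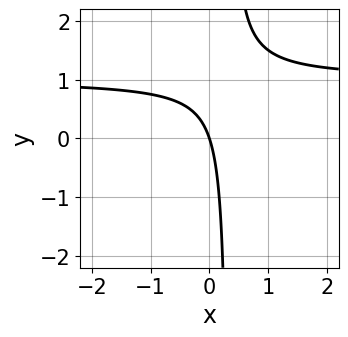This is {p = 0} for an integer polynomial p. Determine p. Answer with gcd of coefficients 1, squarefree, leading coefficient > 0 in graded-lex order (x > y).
First, degree: a generic line meets the curve in up to 2 points, so deg p = 2.
Then, from the axis intercepts and sections: it crosses the x-axis at the gridline x = 0; it meets the y-axis at y = 0 (among the integer gridlines).
Finally, matching integer coefficients to the picture gives p.

3*x*y - 3*x - y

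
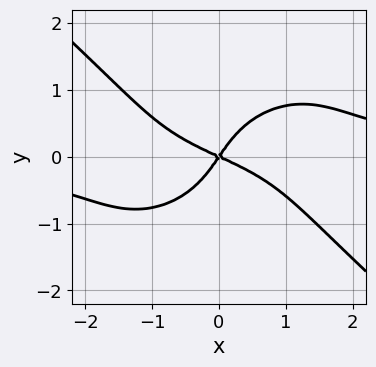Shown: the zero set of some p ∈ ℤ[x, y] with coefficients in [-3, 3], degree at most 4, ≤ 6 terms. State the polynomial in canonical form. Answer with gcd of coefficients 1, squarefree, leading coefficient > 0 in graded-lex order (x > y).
(a) The degree is 4 — no degree-3 curve has this shape.
(b) Observable constraints: it crosses the x-axis at the gridline x = 0; it crosses the y-axis at the gridline y = 0.
(c) The integer polynomial consistent with all of this is the stated p.

2*x^3*y + 3*y^4 - 2*x^2 - 3*x*y + 3*y^2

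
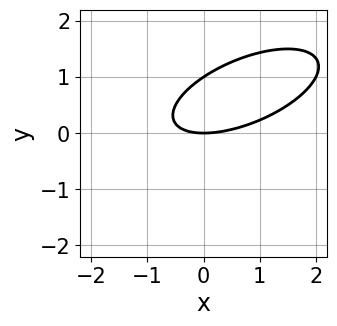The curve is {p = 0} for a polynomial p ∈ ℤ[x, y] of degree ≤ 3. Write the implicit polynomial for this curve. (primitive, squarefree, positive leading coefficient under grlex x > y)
First, degree: the shape is more complex than any degree-1 curve, so deg p = 2.
Then, observable constraints: the y-axis gridline crossings are at y ∈ {0, 1}; it crosses the x-axis at the gridline x = 0.
Finally, matching integer coefficients to the picture gives p.

x^2 - 2*x*y + 3*y^2 - 3*y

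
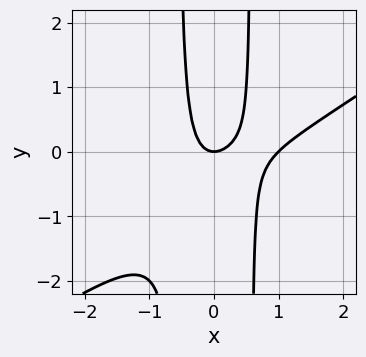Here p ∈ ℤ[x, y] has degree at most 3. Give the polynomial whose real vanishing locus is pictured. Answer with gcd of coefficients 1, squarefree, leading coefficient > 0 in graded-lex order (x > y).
First, the degree is 3 — no degree-2 curve has this shape.
Next, checking where it meets the axes: one y-axis crossing is at y = 0; among the integer gridlines, it crosses the x-axis at x ∈ {0, 1}.
Finally, putting this together gives p.

2*x^3 - 3*x^2*y - 2*x^2 + y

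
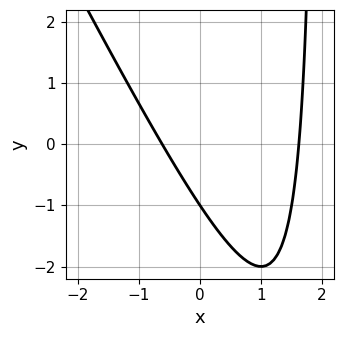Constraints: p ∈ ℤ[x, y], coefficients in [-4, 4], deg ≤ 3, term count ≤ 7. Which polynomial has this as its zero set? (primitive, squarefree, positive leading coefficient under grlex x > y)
2*x^2 + x*y - 2*x - 2*y - 2

First, the degree is 2 — a generic line meets the curve in up to 2 points.
Then, from the visible intercepts: it meets the y-axis at y = -1 (among the integer gridlines).
Finally, the integer polynomial consistent with all of this is the stated p.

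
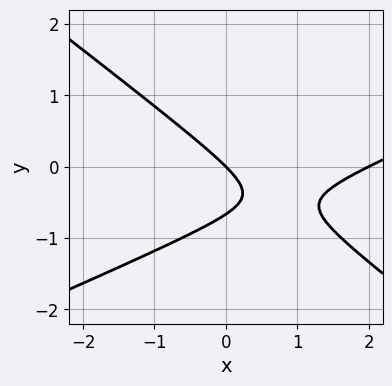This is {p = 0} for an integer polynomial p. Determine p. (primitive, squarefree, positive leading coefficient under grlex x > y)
x^2 - x*y - 3*y^2 - 2*x - 2*y

The degree is 2 — the shape is more complex than any degree-1 curve.
Observable constraints: it meets the y-axis at y = 0 (among the integer gridlines); the x-axis gridline crossings are at x ∈ {0, 2}.
Solving for integer coefficients yields p as stated.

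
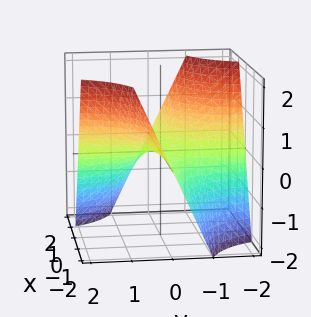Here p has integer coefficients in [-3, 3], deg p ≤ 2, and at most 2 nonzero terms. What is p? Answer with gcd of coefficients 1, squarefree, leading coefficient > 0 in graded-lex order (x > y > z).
x*y + z

1. The degree is 2 — a saddle surface; a quadric.
2. From the visible intercepts: one z-axis crossing is at z = 0; the visible y-axis segment lies entirely on the surface.
3. These observations pin down the coefficients. Check: (-2, 0, 0) on the x-axis lies on the surface, and p(-2, 0, 0) = 0. ✓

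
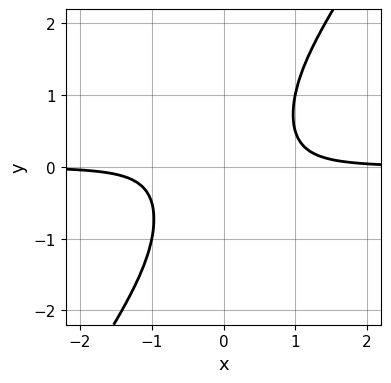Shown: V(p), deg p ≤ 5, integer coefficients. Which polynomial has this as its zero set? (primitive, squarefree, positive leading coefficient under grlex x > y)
3*x^3*y - 2*x^2*y^2 - 1

First, the degree is 4 — a generic line meets the curve in up to 4 points.
Next, against the integer gridlines: the curve avoids every integer y-axis point in the box; no x-intercept at any integer in the box.
Finally, together with the visible shape, these determine p as stated.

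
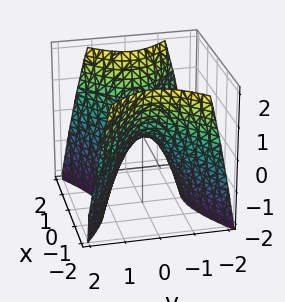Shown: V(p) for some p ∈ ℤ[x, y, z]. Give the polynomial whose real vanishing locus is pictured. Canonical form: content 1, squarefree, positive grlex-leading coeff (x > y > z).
(a) deg p = 2. A hyperbolic paraboloid; a quadric.
(b) Symmetries: mirror symmetry y ↦ −y ⇒ only even powers of y; it's symmetric under x → −x, forcing even powers of x.
(c) From the axis intercepts and sections: one y-axis crossing is at y = 0; one x-axis crossing is at x = 0.
(d) The integer polynomial consistent with all of this is the stated p.

2*x^2 - 3*y^2 - 2*z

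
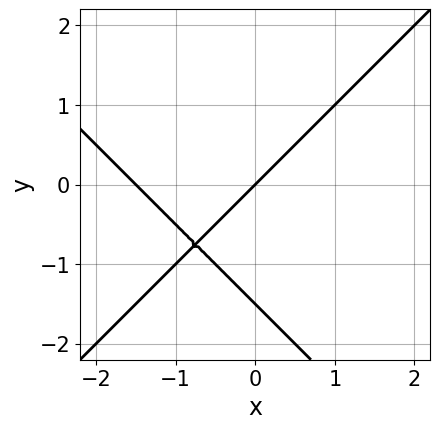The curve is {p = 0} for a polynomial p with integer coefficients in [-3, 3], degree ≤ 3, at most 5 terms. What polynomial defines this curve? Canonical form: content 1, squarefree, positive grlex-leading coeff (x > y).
1. Degree: no degree-1 curve has this shape, so deg p = 2.
2. Checking where it meets the axes: one y-axis crossing is at y = 0; it meets the x-axis at x = 0 (among the integer gridlines).
3. Putting this together gives p.

2*x^2 - 2*y^2 + 3*x - 3*y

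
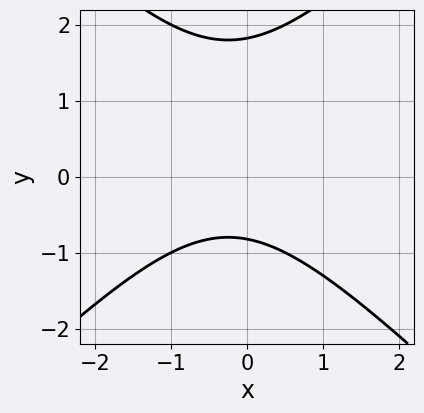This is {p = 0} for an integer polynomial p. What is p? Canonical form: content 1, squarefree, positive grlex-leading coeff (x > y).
2*x^2 - 2*y^2 + x + 2*y + 3

(a) Degree: the shape is more complex than any degree-1 curve, so deg p = 2.
(b) Against the integer gridlines: it misses every integer gridline on the x-axis.
(c) Matching integer coefficients to the picture gives p.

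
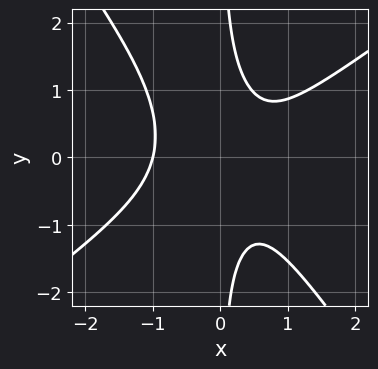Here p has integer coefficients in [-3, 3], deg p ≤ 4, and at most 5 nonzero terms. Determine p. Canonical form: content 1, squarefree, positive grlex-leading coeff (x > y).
3*x^3 - 2*x^2*y - 3*x*y^2 - x + 2

(a) deg p = 3. A generic line meets the curve in up to 3 points.
(b) From the axis intercepts and sections: one x-axis crossing is at x = -1; the curve avoids every integer y-axis point in the box.
(c) Fitting integer coefficients to these (and the overall shape) gives p.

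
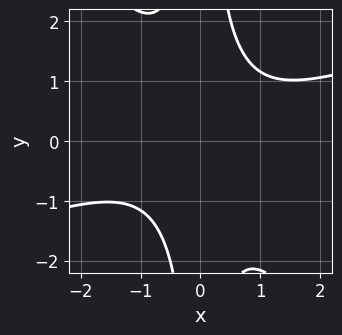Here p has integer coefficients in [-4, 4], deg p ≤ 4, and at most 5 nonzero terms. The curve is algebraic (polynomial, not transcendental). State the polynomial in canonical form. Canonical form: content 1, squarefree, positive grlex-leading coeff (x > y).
First, deg p = 4. A generic line meets the curve in up to 4 points.
Next, checking where it meets the axes: the curve avoids every integer x-axis point in the box; the curve avoids every integer y-axis point in the box.
Finally, together with the visible shape, these determine p as stated.

x^4 - 2*x^3*y - 2*x^2*y^2 + 2*x^2 + 2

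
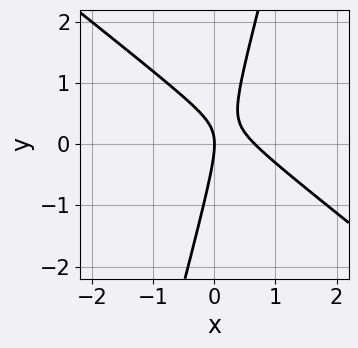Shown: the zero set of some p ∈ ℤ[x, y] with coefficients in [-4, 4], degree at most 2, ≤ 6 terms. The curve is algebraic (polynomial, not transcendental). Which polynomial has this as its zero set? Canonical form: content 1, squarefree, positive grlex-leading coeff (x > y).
1. Degree: no degree-1 curve has this shape, so deg p = 2.
2. From the axis intercepts and sections: one y-axis crossing is at y = 0; it crosses the x-axis at the gridline x = 0.
3. Fitting integer coefficients to these (and the overall shape) gives p.

3*x^2 + 3*x*y - y^2 - 2*x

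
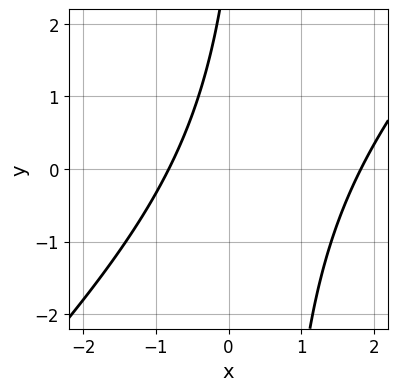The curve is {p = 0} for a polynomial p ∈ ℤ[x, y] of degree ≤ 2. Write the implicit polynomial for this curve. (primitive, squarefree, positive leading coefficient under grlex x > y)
2*x^2 - 2*x*y - 2*x + y - 3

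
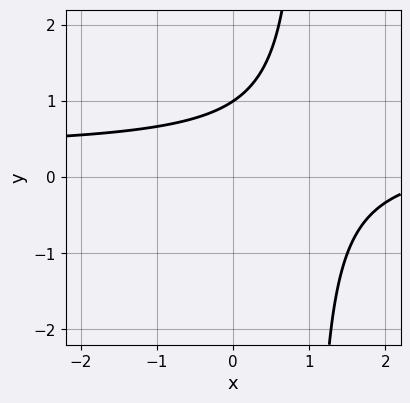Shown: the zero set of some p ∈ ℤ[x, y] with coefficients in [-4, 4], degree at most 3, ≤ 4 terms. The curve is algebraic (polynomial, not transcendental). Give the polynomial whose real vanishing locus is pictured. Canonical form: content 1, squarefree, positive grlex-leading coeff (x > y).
(a) Degree: the shape is more complex than any degree-1 curve, so deg p = 2.
(b) Reading off the gridlines: it crosses the y-axis at the gridline y = 1; the curve avoids every integer x-axis point in the box.
(c) The integer polynomial consistent with all of this is the stated p.

3*x*y - x - 3*y + 3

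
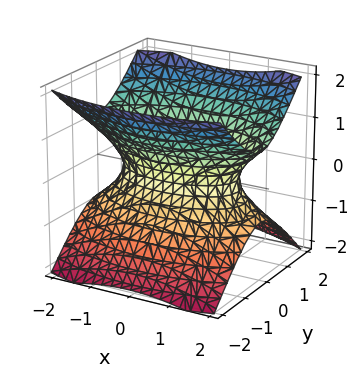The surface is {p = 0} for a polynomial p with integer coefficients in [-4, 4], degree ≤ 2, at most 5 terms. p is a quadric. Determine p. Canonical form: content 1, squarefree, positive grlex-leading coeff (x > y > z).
x^2 + 3*y^2 - 3*z^2 - 2

1. deg p = 2. One connected sheet with a waist; a quadric.
2. Symmetries: the x ↦ −x reflection is a symmetry, so x appears only in even powers; mirror symmetry y ↦ −y ⇒ only even powers of y; the z ↦ −z reflection is a symmetry, so z appears only in even powers.
3. From the axis intercepts and sections: it misses every integer gridline on the z-axis.
4. Together with the visible shape, these determine p as stated.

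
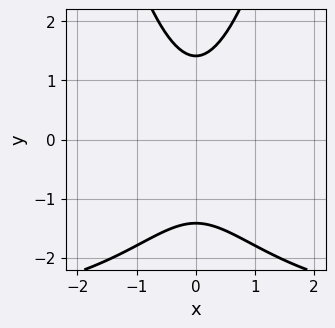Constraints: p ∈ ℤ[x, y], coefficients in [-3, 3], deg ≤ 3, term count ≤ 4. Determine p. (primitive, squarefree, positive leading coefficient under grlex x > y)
x^2*y + 3*x^2 - y^2 + 2

1. The degree is 3 — a generic line meets the curve in up to 3 points.
2. Symmetries: the x ↦ −x reflection is a symmetry, so x appears only in even powers.
3. Reading off the gridlines: it misses every integer gridline on the x-axis.
4. Together with the visible shape, these determine p as stated.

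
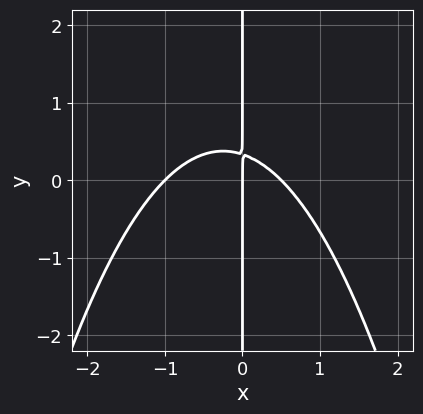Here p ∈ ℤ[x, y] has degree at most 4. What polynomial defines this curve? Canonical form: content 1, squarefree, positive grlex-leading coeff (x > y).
2*x^3 + x^2 + 3*x*y - x

First, deg p = 3. A generic line meets the curve in up to 3 points.
Next, reading off the gridlines: the visible y-axis segment lies entirely on the curve; the x-axis gridline crossings are at x ∈ {-1, 0}.
Finally, assembling these constraints gives the stated polynomial.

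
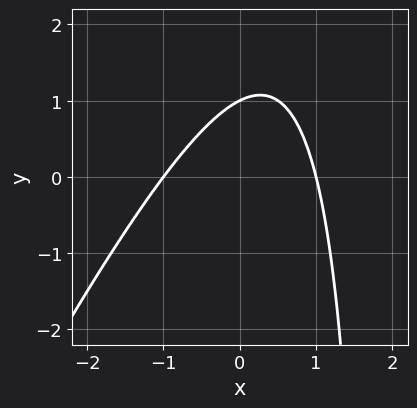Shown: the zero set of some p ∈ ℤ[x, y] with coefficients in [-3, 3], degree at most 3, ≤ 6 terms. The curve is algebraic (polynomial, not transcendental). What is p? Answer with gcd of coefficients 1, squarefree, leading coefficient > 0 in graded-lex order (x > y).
2*x^2 - x*y + 2*y - 2

1. deg p = 2. No degree-1 curve has this shape.
2. Against the integer gridlines: it crosses the y-axis at the gridline y = 1; among the integer gridlines, it crosses the x-axis at x ∈ {-1, 1}.
3. These observations pin down the coefficients.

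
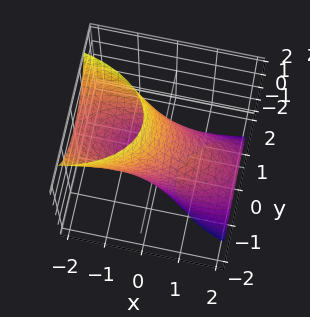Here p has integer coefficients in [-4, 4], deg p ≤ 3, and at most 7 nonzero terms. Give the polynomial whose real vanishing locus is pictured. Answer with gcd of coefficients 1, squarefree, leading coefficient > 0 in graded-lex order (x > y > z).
x^2 + 3*x*z + 3*y^2 + z^2 - 2

deg p = 2. No degree-1 surface has this shape.
Matching integer coefficients to the picture gives p.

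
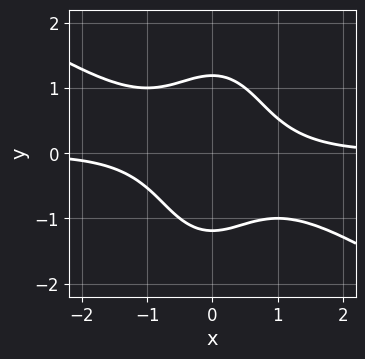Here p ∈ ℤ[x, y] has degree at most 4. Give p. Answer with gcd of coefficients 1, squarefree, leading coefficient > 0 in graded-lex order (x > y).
First, degree: the shape is more complex than any degree-3 curve, so deg p = 4.
Then, against the integer gridlines: the curve avoids every integer x-axis point in the box.
Finally, together with the visible shape, these determine p as stated.

2*x^3*y + 3*x^2*y^2 + y^4 - 2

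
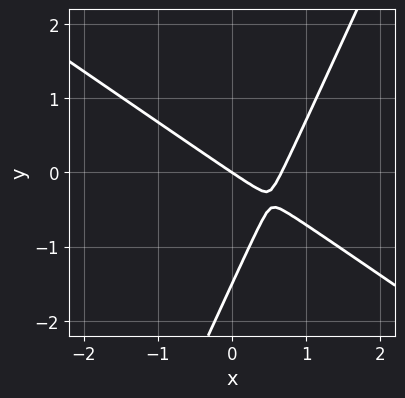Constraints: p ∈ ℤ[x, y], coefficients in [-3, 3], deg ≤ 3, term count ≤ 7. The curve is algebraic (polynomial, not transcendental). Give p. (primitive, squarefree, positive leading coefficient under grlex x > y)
First, the degree is 2 — no degree-1 curve has this shape.
Then, from the axis intercepts and sections: it meets the x-axis at x = 0 (among the integer gridlines); one y-axis crossing is at y = 0.
Finally, the integer polynomial consistent with all of this is the stated p.

3*x^2 + 3*x*y - 2*y^2 - 2*x - 3*y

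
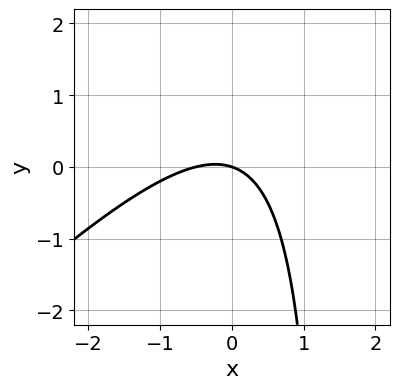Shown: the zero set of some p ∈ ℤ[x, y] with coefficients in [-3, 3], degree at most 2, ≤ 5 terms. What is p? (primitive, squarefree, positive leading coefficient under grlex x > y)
2*x^2 - 2*x*y + x + 3*y

1. deg p = 2. The shape is more complex than any degree-1 curve.
2. Checking where it meets the axes: it meets the x-axis at x = 0 (among the integer gridlines); one y-axis crossing is at y = 0.
3. The integer polynomial consistent with all of this is the stated p.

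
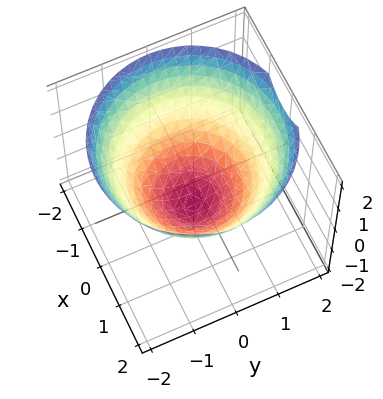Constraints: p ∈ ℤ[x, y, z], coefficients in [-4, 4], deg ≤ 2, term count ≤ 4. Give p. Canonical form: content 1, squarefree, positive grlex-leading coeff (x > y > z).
1. Degree: a generic line meets the surface in up to 2 points, so deg p = 2.
2. Symmetries: rotational symmetry about the z-axis ⇒ p depends on x, y only through x² + y².
3. From the axis intercepts and sections: a circular section at z = 1 has radius between 1 and 2; it meets the z-axis at z = -1 (among the integer gridlines).
4. Solving for integer coefficients yields p as stated.

2*x^2 + 2*y^2 - 3*z - 3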